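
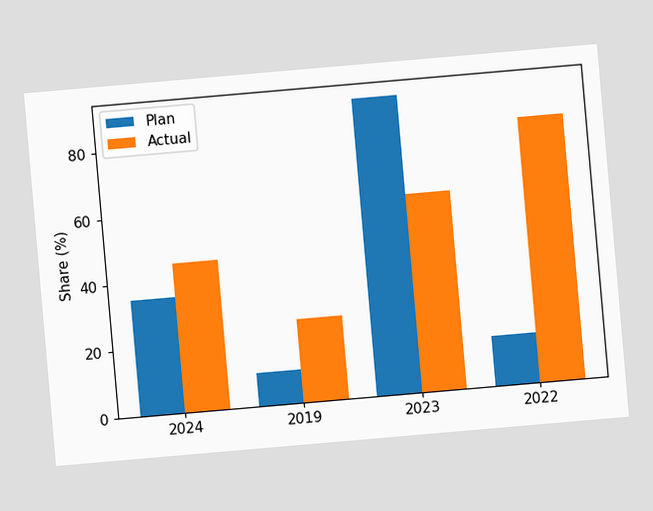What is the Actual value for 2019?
The chart is tilted about 5° counter-clockwise. The Actual bar at 2019 reaches 25% on the y-axis.

25%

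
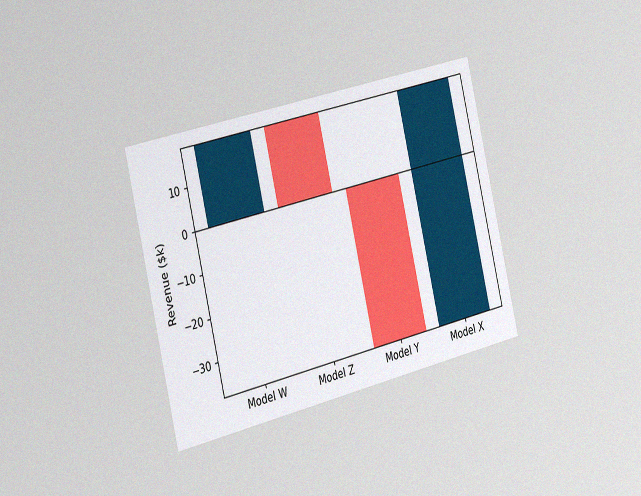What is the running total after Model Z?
$0k

The chart is tilted about 14° counter-clockwise and viewed slightly from the left, with some photo noise. After Model Z the running total reaches $0k.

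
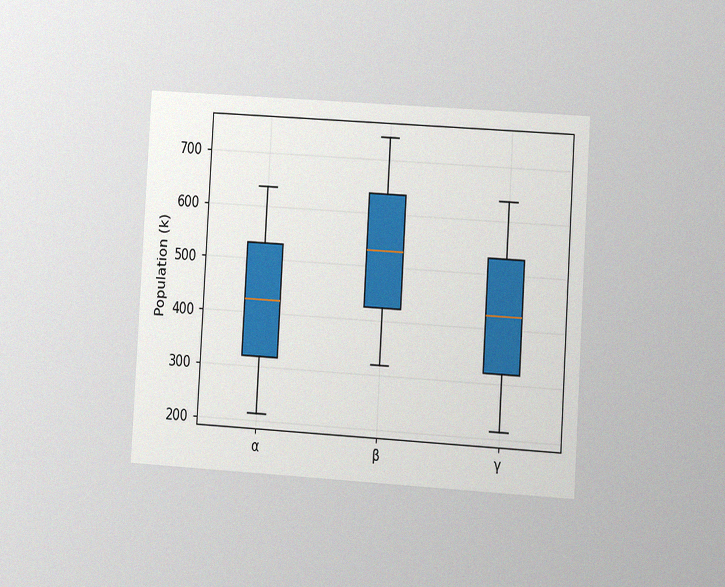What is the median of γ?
The chart is tilted about 3° clockwise and viewed at a slight angle, with some photo noise. The median line in the γ box sits at 424k.

424k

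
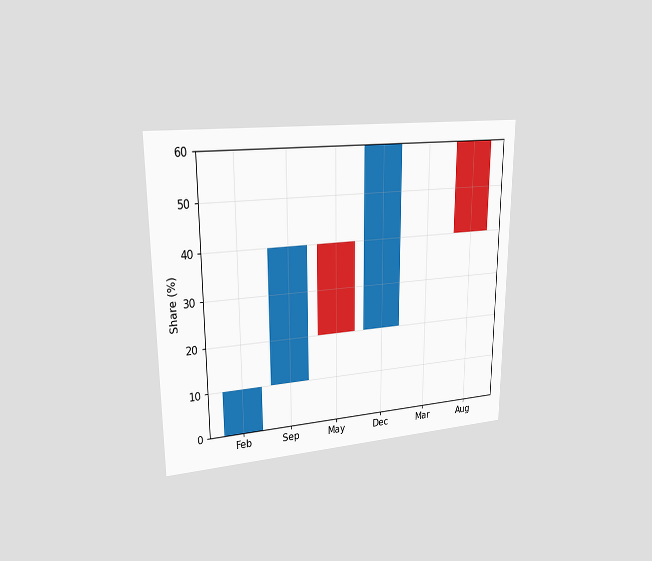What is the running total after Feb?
The chart is viewed at a slight angle. After Feb the running total reaches 10%.

10%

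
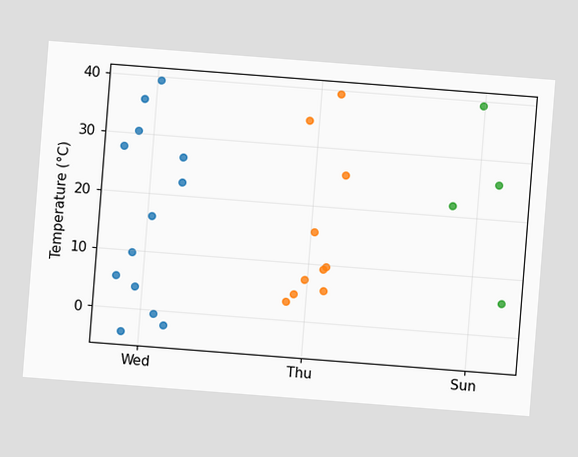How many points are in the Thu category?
The chart is tilted about 4° clockwise. Counting the markers in the Thu column gives 10.

10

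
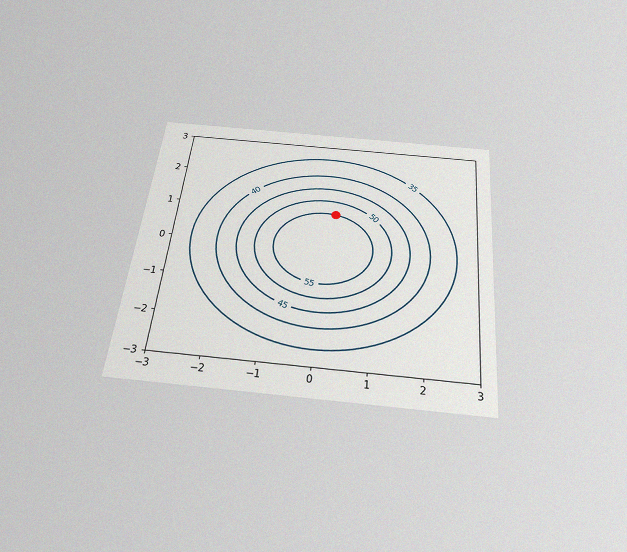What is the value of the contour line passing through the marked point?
The chart is tilted about 6° clockwise and viewed slightly from below, with some photo noise. The marked point sits on the contour labelled 55.

55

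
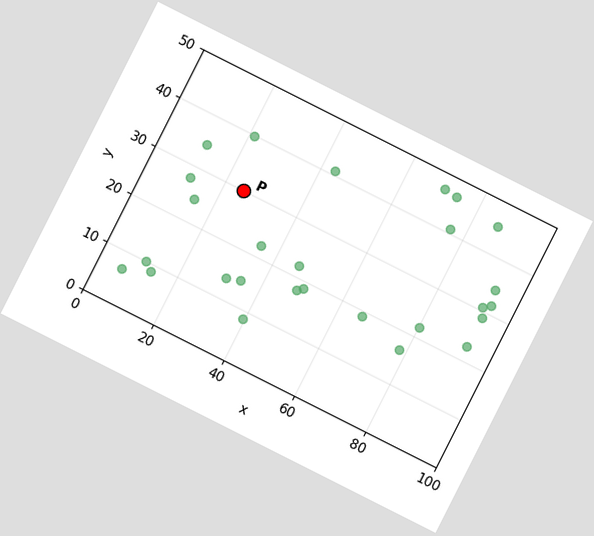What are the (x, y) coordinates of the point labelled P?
The chart is tilted about 27° clockwise. Following the gridlines from P to each axis, P sits at (25, 30).

(25, 30)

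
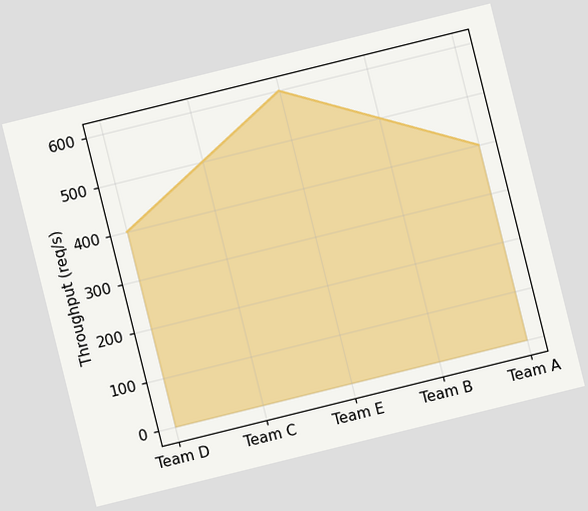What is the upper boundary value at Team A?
400req/s

The chart is tilted about 14° counter-clockwise. At Team A the upper boundary is at 400req/s.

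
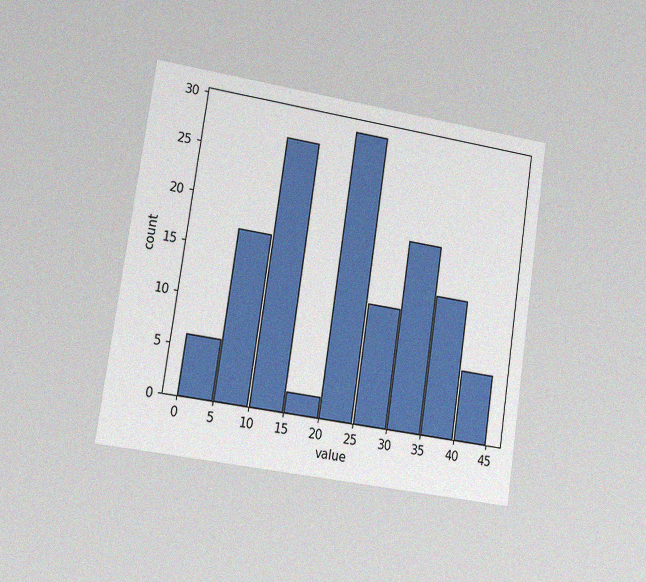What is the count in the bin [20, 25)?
The chart is tilted about 8° clockwise and viewed slightly from the left, with some photo noise. The [20, 25) bin has height 29.

29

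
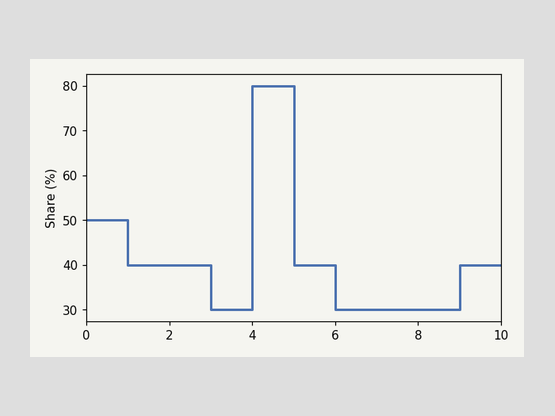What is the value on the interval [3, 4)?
On [3, 4) the step sits at 30%.

30%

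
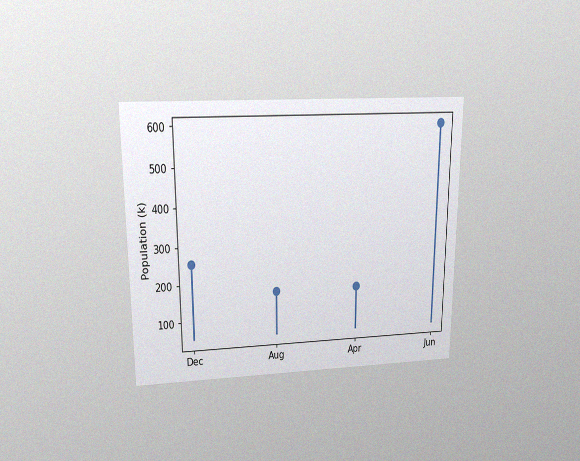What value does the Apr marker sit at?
170k

The chart is viewed slightly from above, with some photo noise. The Apr marker sits at 170k.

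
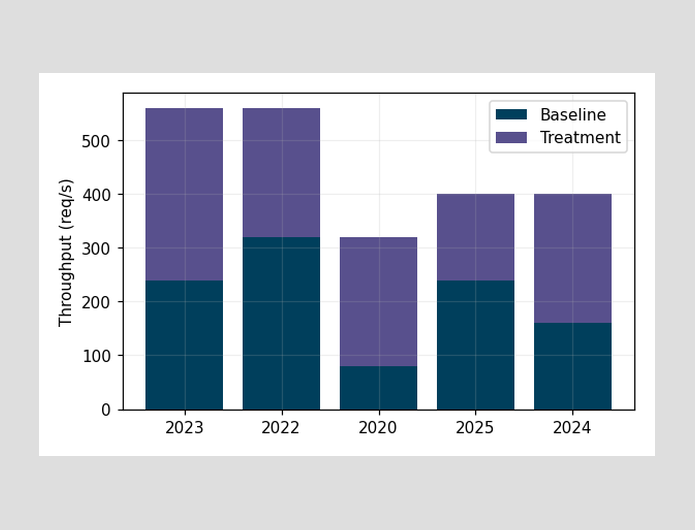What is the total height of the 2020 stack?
The 2020 stack's top reaches 320req/s on the y-axis.

320req/s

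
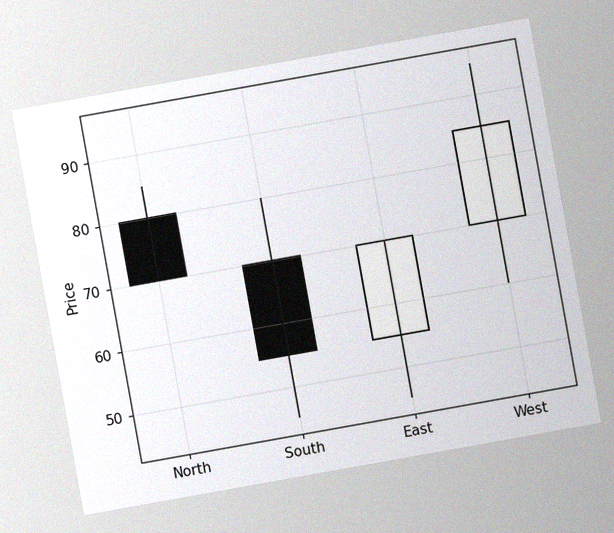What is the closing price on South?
55

The chart is tilted about 10° counter-clockwise, with some photo noise. The South candle closes at 55.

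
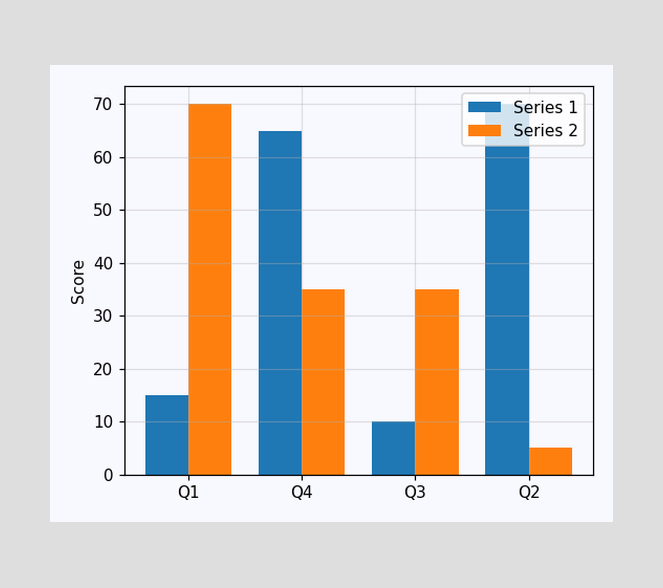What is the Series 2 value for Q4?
The Series 2 bar at Q4 reaches 35 on the y-axis.

35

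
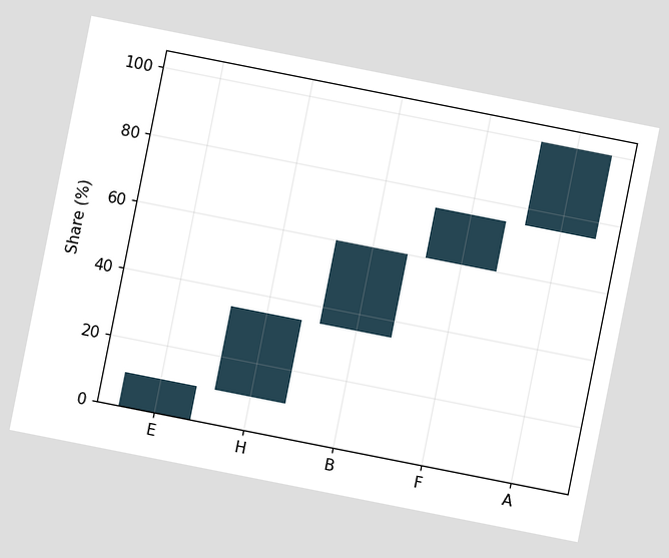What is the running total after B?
60%

The chart is tilted about 11° clockwise. After B the running total reaches 60%.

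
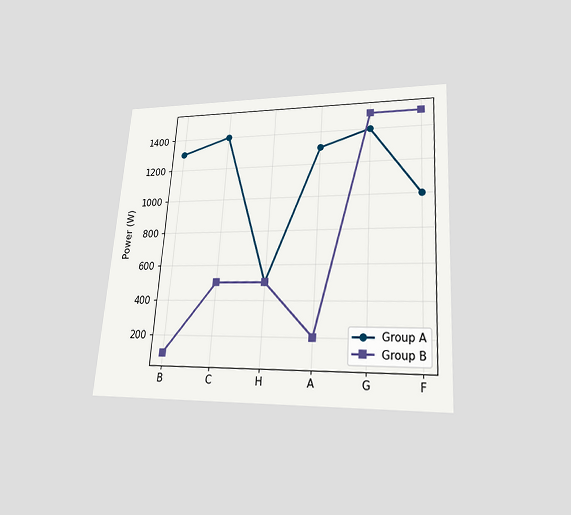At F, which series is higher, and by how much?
Group B, by 500W

The chart is tilted about 4° clockwise and viewed slightly from below. At F, Group B sits above the other line by 500W.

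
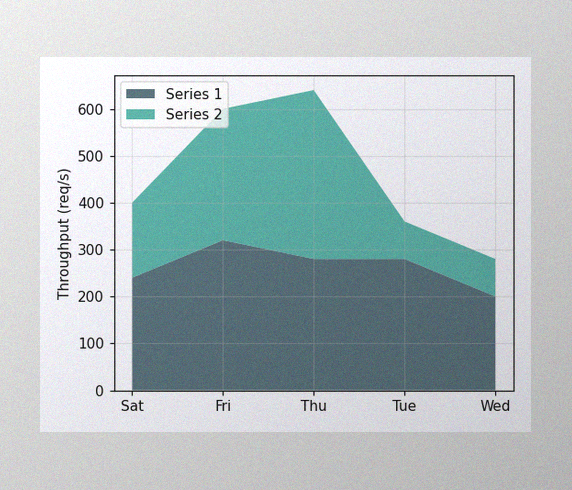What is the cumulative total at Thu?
The image has some photo noise and uneven lighting. The stacked total at Thu reaches 640req/s.

640req/s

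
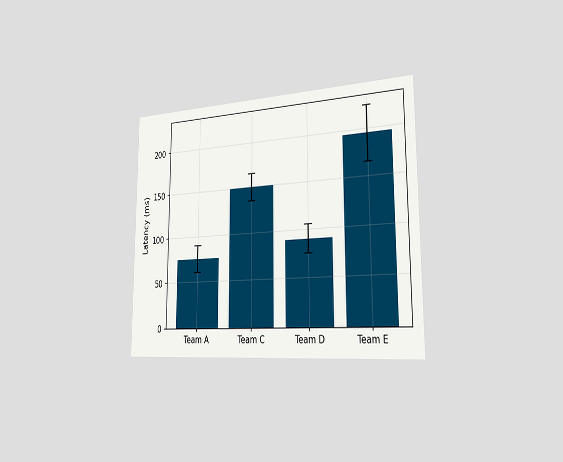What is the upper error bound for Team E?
225ms

The chart is viewed slightly from the right. The Team E bar's upper whisker reaches 225ms.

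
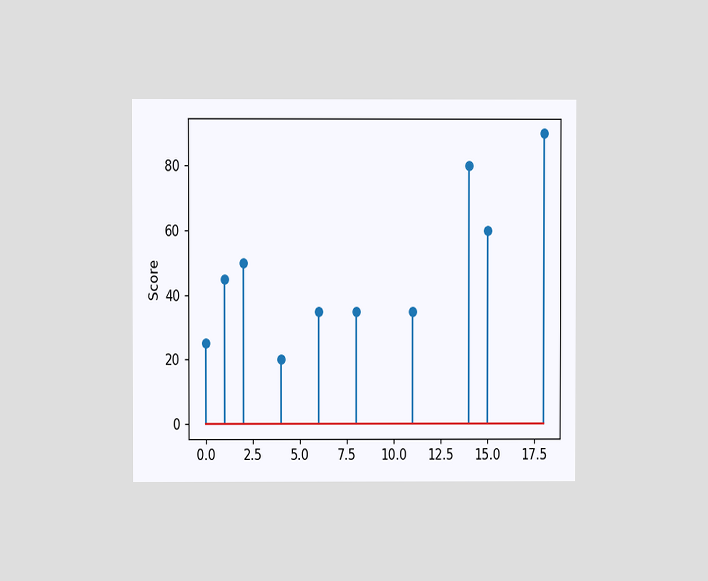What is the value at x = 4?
20

The chart is viewed at a slight angle. The stem at x=4 reaches 20.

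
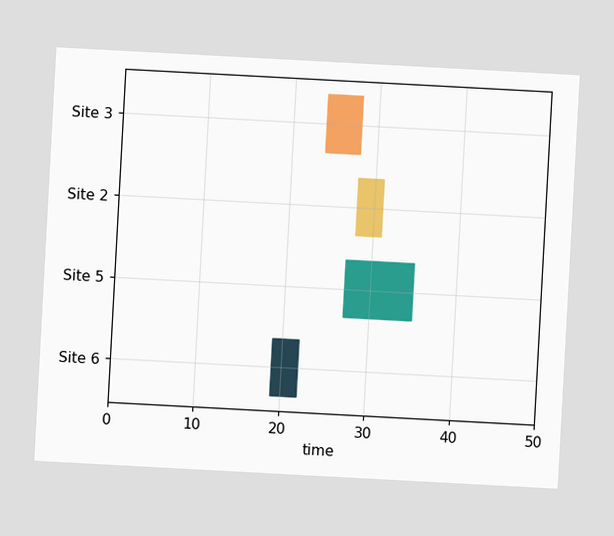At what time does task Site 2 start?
The chart is tilted about 3° clockwise. The Site 2 bar begins at t=28.

28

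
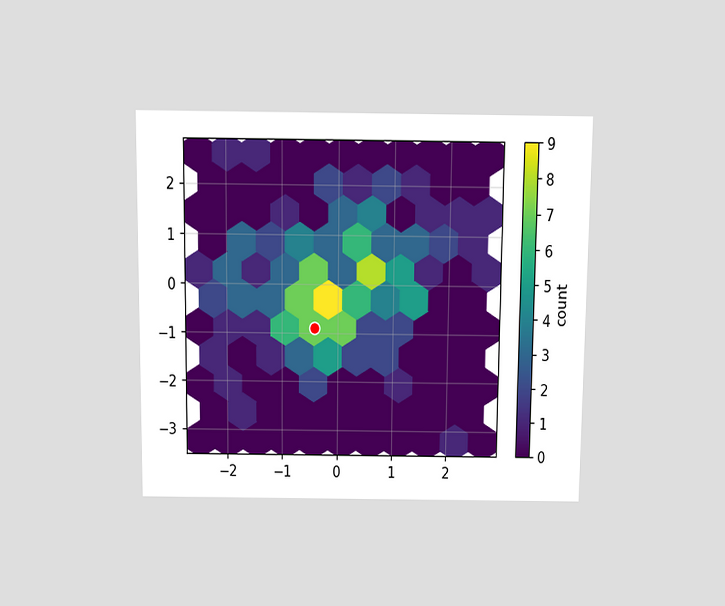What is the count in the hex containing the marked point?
7

The chart is viewed slightly from above. The marked hex reads 7 on the colorbar.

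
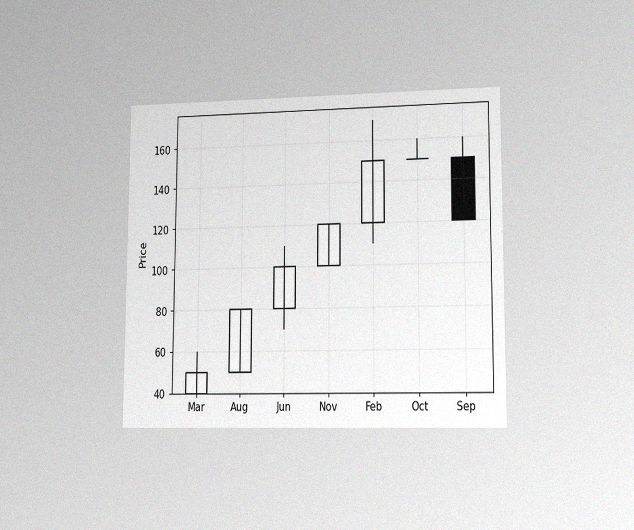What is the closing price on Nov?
120

The chart is viewed at a slight angle, with some photo noise. The Nov candle closes at 120.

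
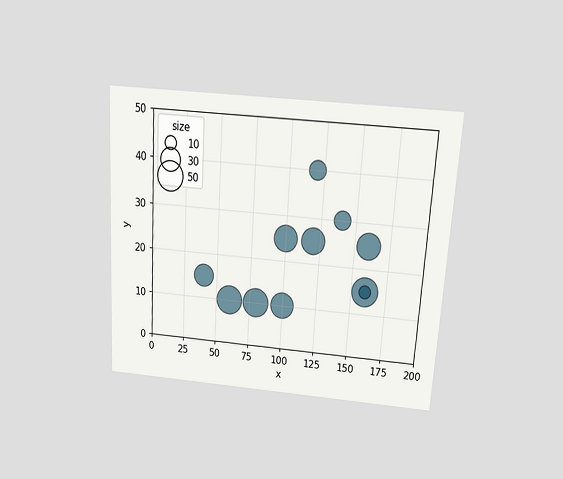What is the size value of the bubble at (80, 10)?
The chart is tilted about 3° clockwise and viewed slightly from above. Matching the bubble at (80, 10) against the size legend gives 50.

50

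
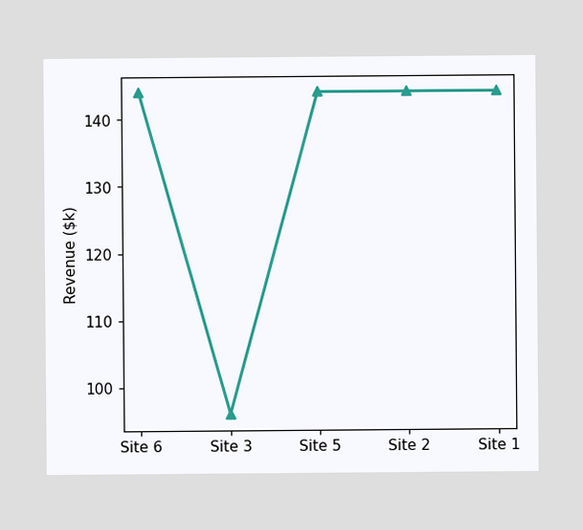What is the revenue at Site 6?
$144k

At Site 6, the line is at $144k.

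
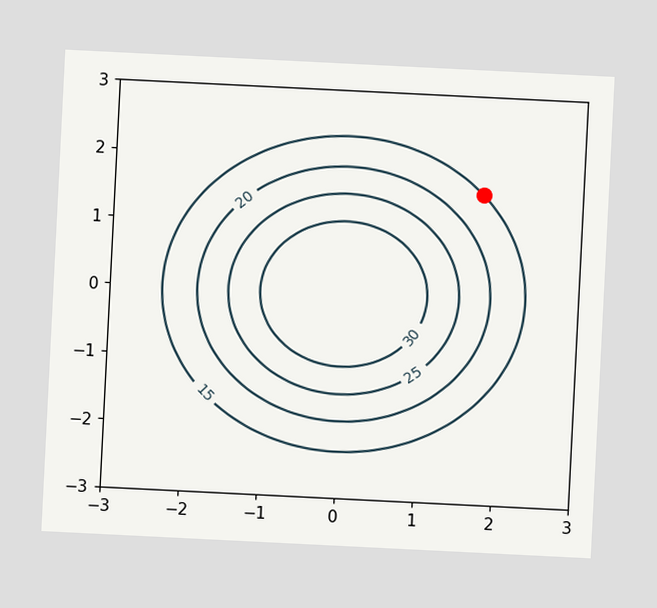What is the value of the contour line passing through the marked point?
15

The chart is tilted about 3° clockwise. The marked point sits on the contour labelled 15.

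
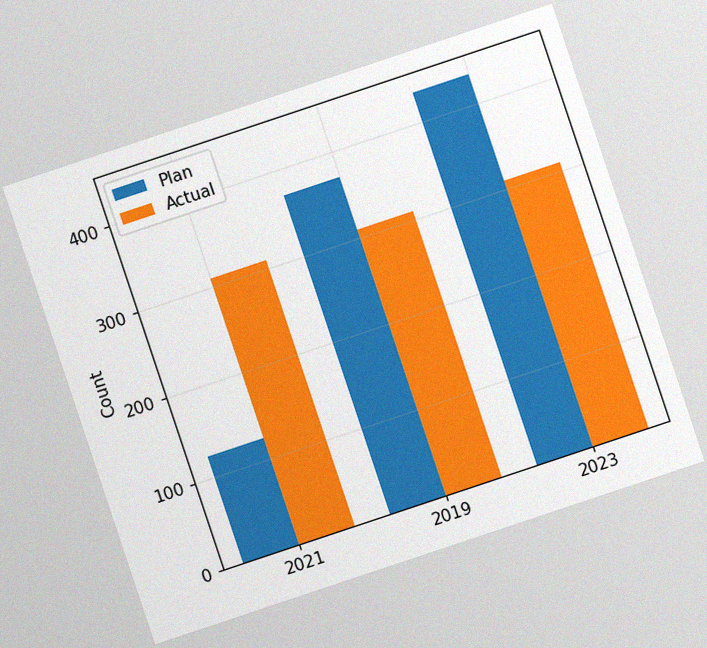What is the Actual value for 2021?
310

The chart is tilted about 18° counter-clockwise, with some photo noise. The Actual bar at 2021 reaches 310 on the y-axis.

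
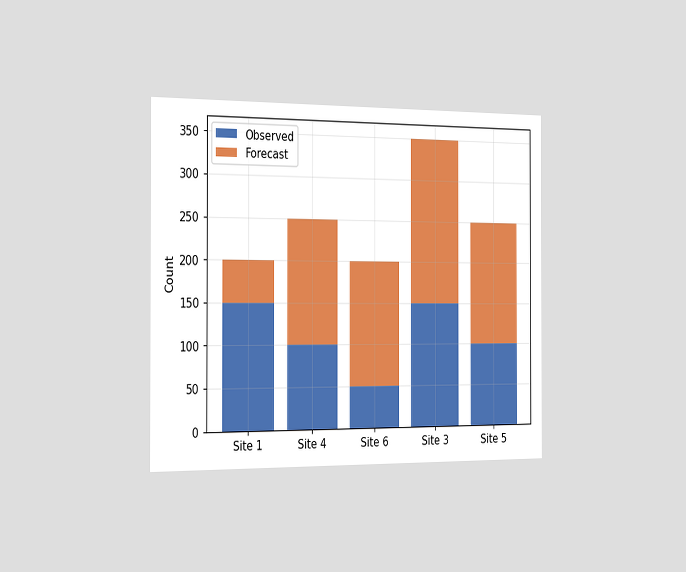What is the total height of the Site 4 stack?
The chart is viewed slightly from the left. The Site 4 stack's top reaches 250 on the y-axis.

250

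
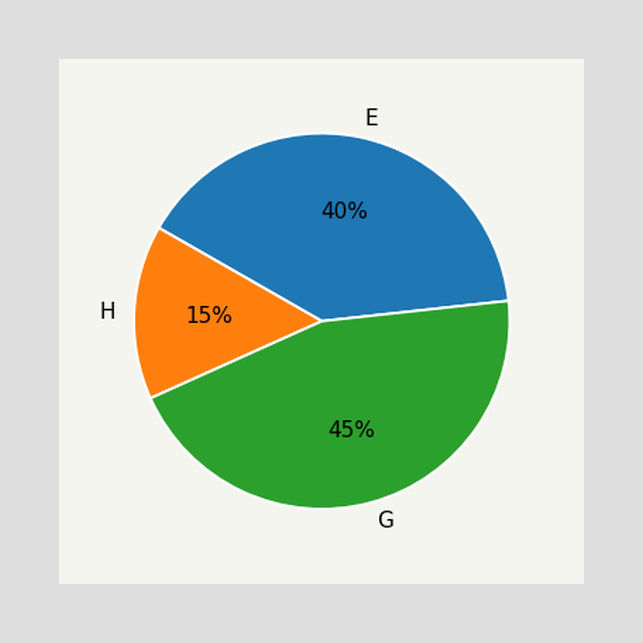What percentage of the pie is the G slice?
45%

The G slice takes up 45% of the pie.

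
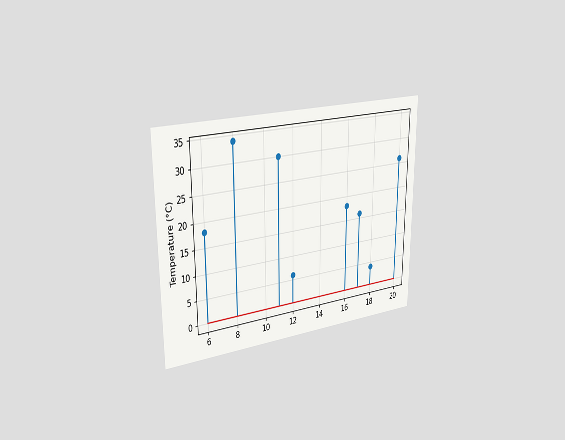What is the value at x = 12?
The chart is viewed slightly from the left. The stem at x=12 reaches 6°C.

6°C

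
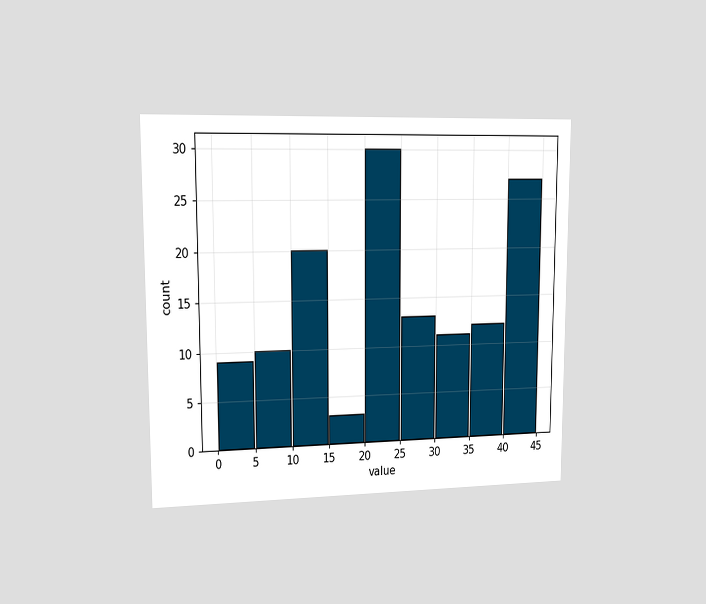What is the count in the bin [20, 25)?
30

The chart is viewed slightly from the left. The [20, 25) bin has height 30.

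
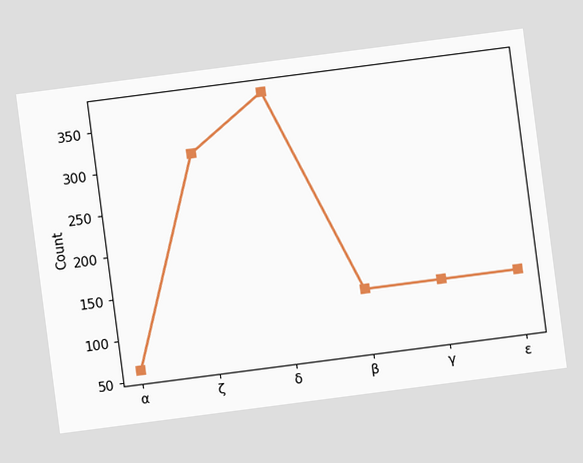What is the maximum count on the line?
The chart is tilted about 7° counter-clockwise. The highest point is at δ, and reading across to the y-axis gives 372.

372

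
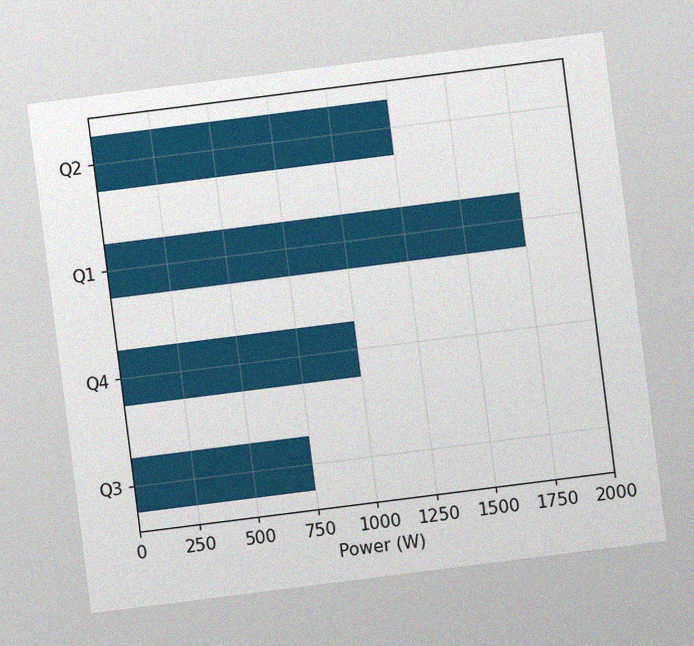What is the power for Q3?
The chart is tilted about 7° counter-clockwise, with some photo noise. Reading along the chart's x-axis, the Q3 bar reaches 750W.

750W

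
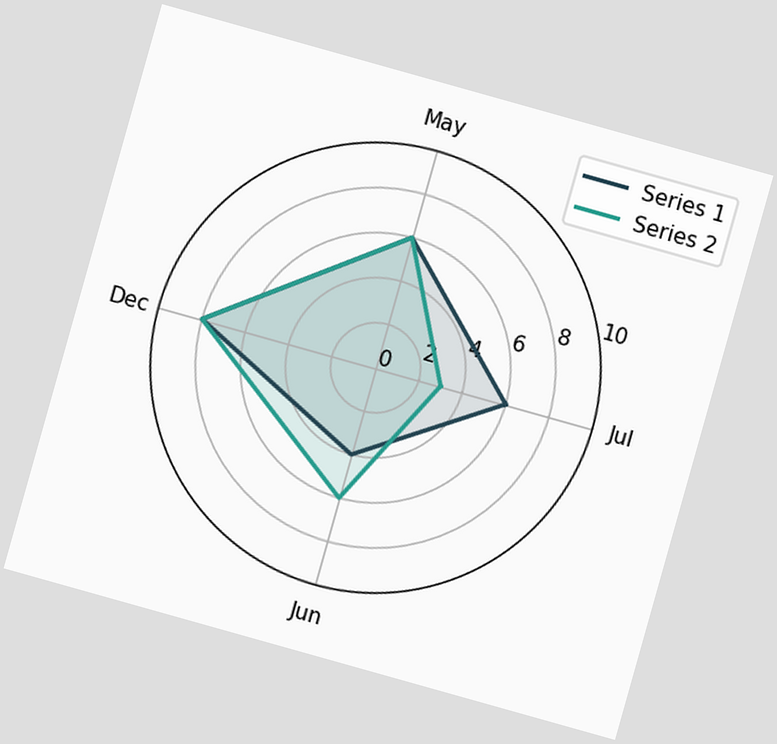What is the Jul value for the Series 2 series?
The chart is tilted about 16° clockwise. On the Jul axis, Series 2 reaches 3.

3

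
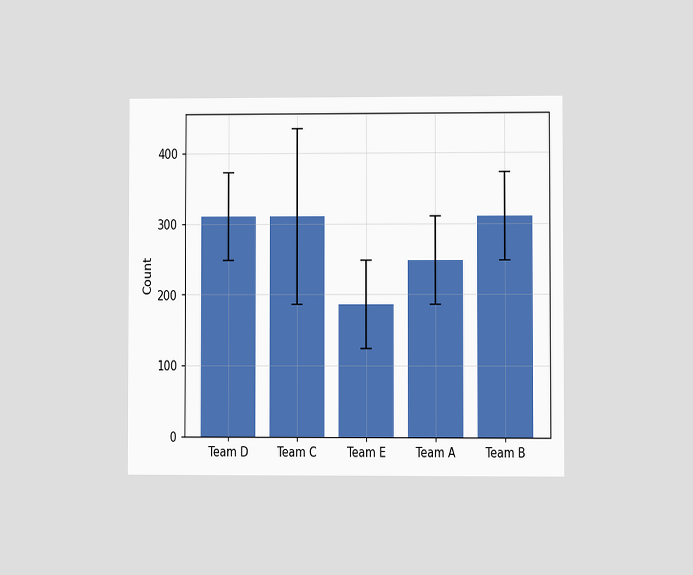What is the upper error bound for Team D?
372

The chart is viewed at a slight angle. The Team D bar's upper whisker reaches 372.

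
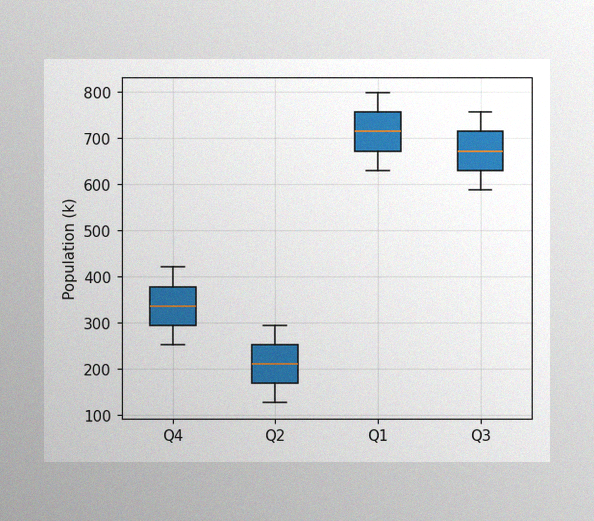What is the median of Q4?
The image has some photo noise and uneven lighting. The median line in the Q4 box sits at 336k.

336k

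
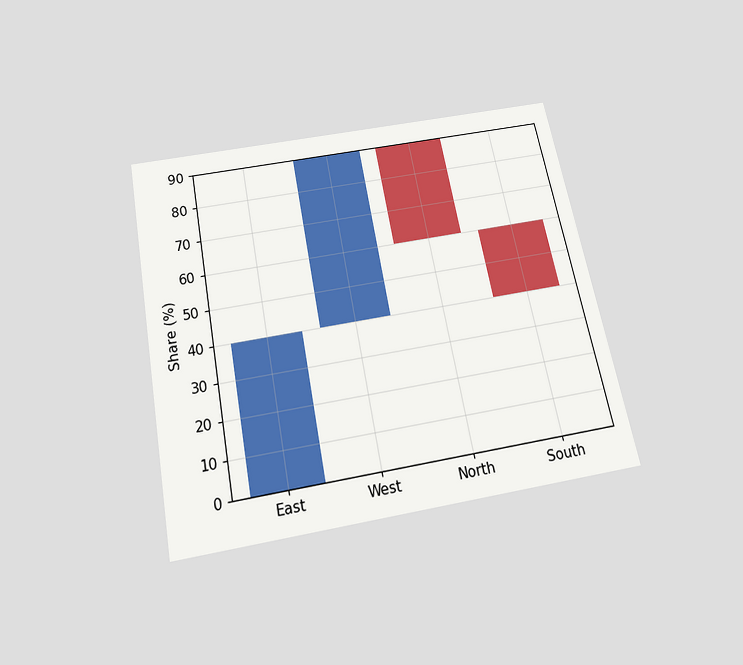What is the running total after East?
The chart is tilted about 11° counter-clockwise and viewed slightly from below. After East the running total reaches 40%.

40%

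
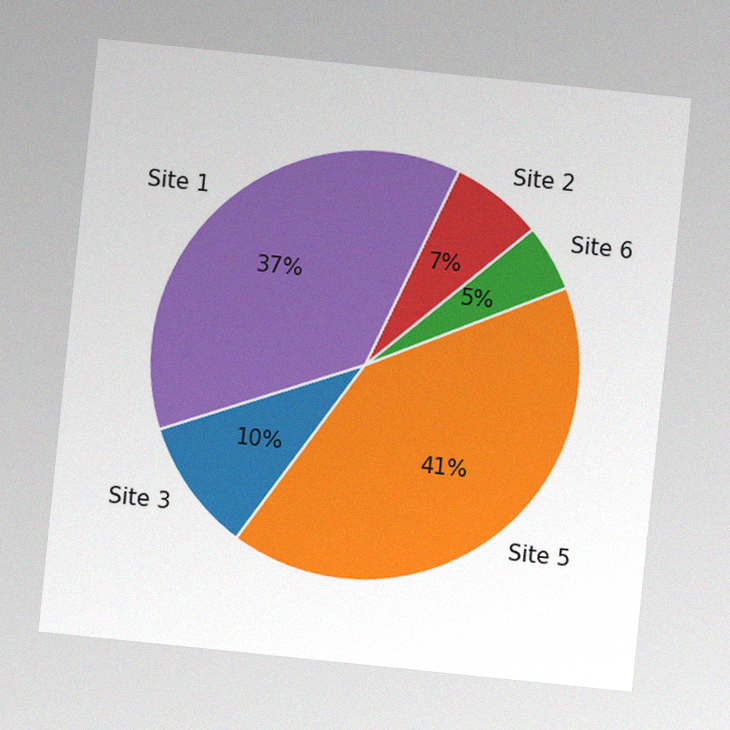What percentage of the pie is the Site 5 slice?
The chart is tilted about 6° clockwise, with some photo noise. The Site 5 slice takes up 41% of the pie.

41%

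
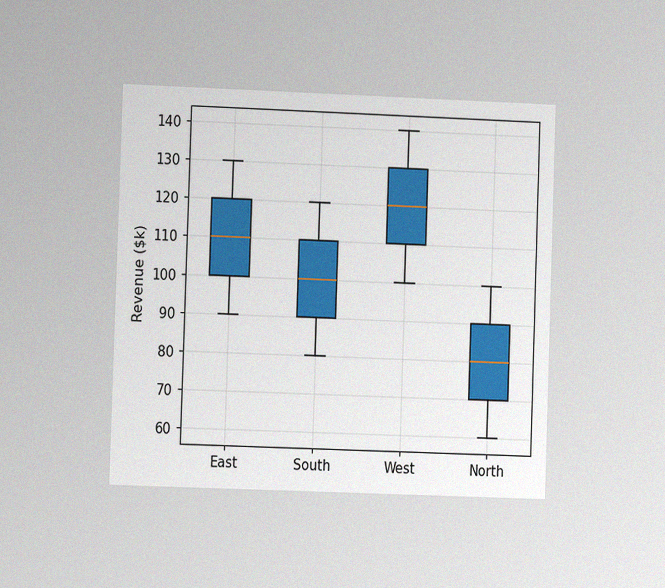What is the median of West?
$120k

The chart is tilted about 2° clockwise and viewed at a slight angle, with some photo noise. The median line in the West box sits at $120k.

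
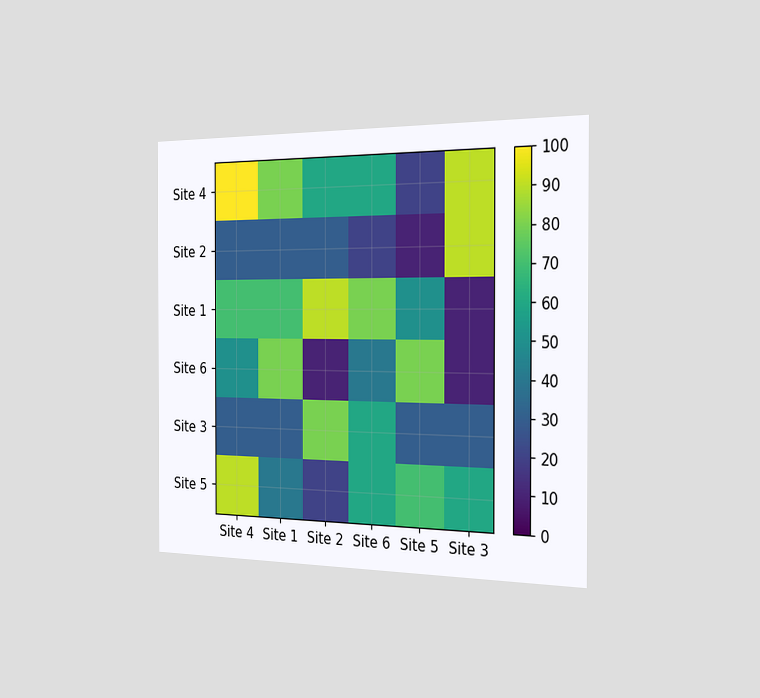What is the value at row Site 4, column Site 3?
The chart is viewed slightly from the right. Matching cell (Site 4, Site 3) against the colorbar gives 90.

90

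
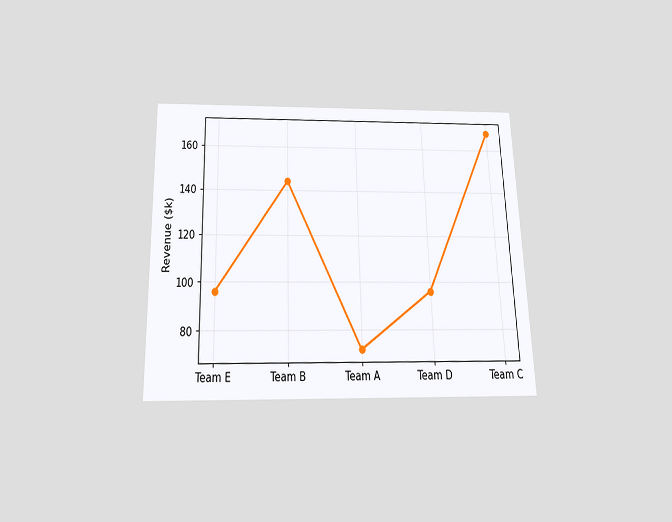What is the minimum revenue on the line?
$72k

The chart is viewed slightly from below. The lowest point is at Team A, and reading across to the y-axis gives $72k.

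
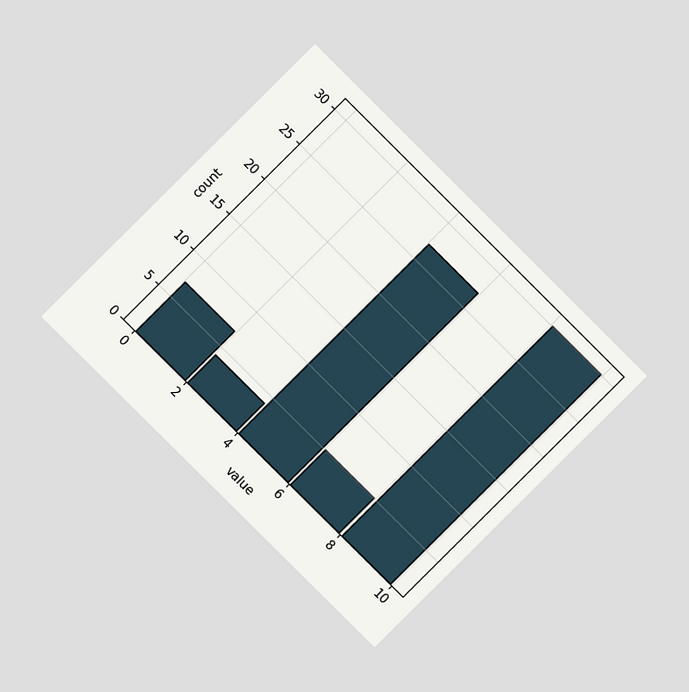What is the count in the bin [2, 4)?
The chart is tilted about 45° clockwise and viewed at a slight angle. The [2, 4) bin has height 4.

4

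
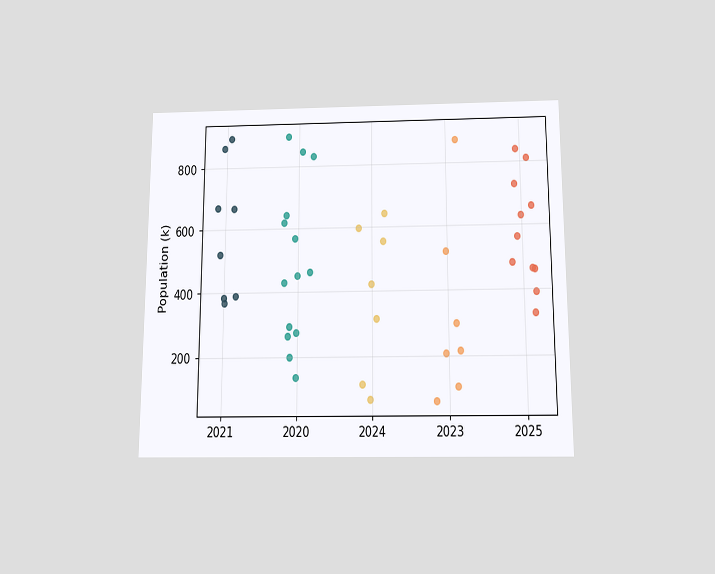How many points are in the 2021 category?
8

The chart is viewed slightly from below. Counting the markers in the 2021 column gives 8.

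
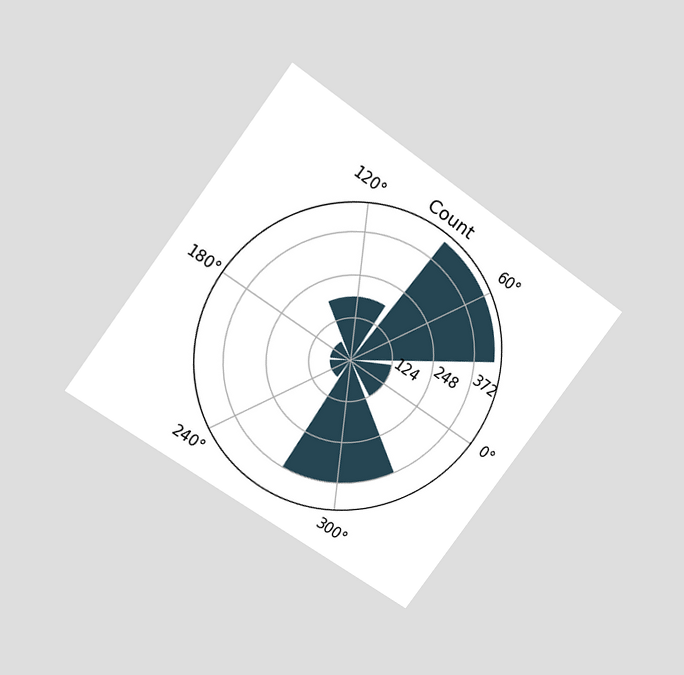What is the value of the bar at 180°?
62

The chart is tilted about 36° clockwise and viewed slightly from above. The bar at 180° reaches 62 on the radial axis.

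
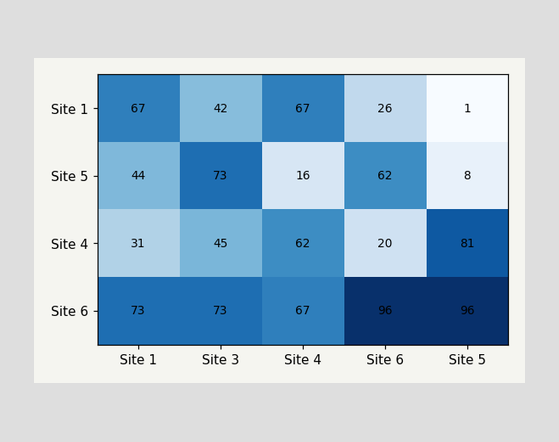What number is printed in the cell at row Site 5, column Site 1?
The (Site 5, Site 1) cell reads 44.

44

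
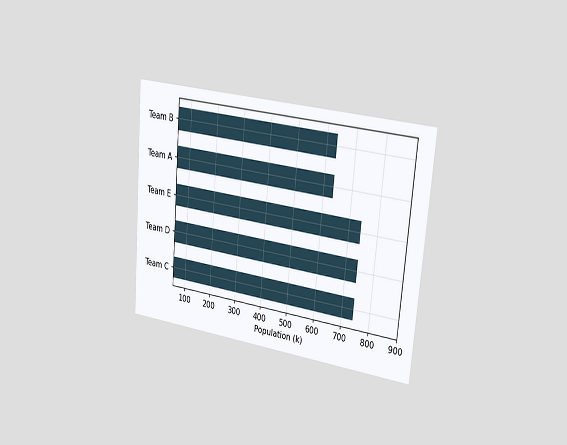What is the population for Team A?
636k

The chart is tilted about 5° clockwise and viewed slightly from the right. Reading along the chart's x-axis, the Team A bar reaches 636k.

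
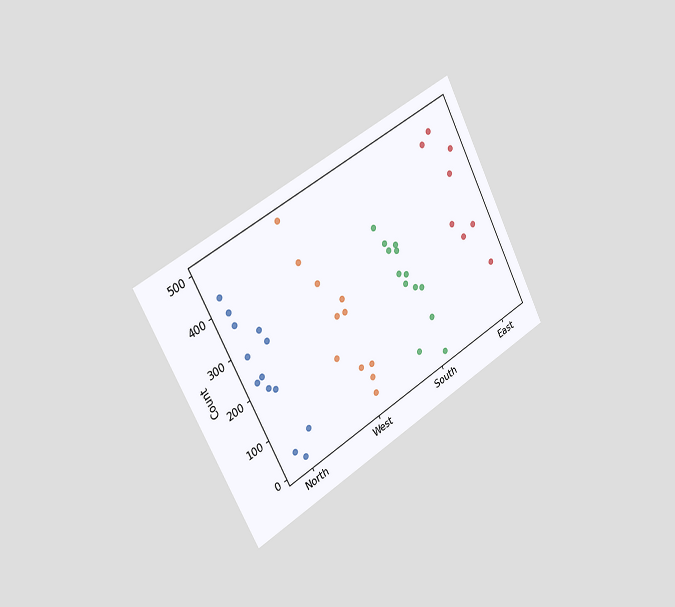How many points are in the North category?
13

The chart is tilted about 28° counter-clockwise and viewed slightly from the left. Counting the markers in the North column gives 13.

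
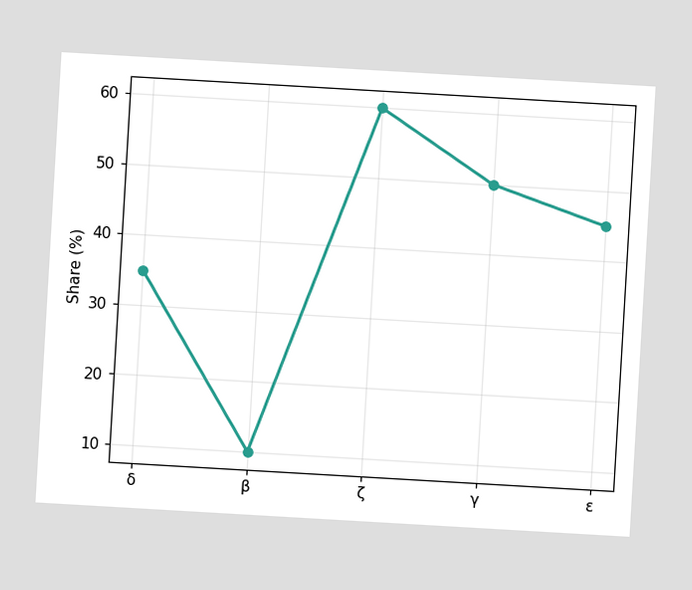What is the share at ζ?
60%

The chart is tilted about 3° clockwise. At ζ, the line is at 60%.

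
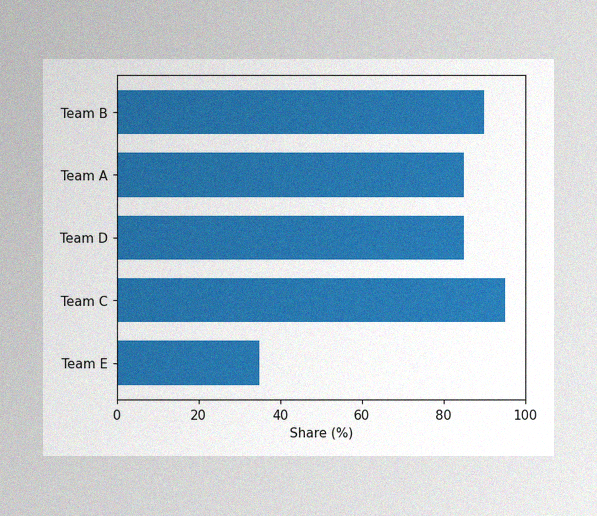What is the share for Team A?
85%

The image has some photo noise and uneven lighting. Reading along the chart's x-axis, the Team A bar reaches 85%.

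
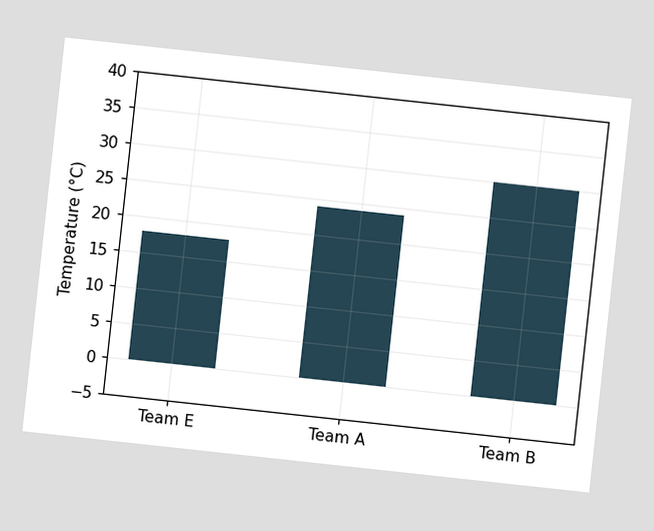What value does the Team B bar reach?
30°C

The chart is tilted about 6° clockwise. Reading along the chart's y-axis, the Team B bar reaches 30°C.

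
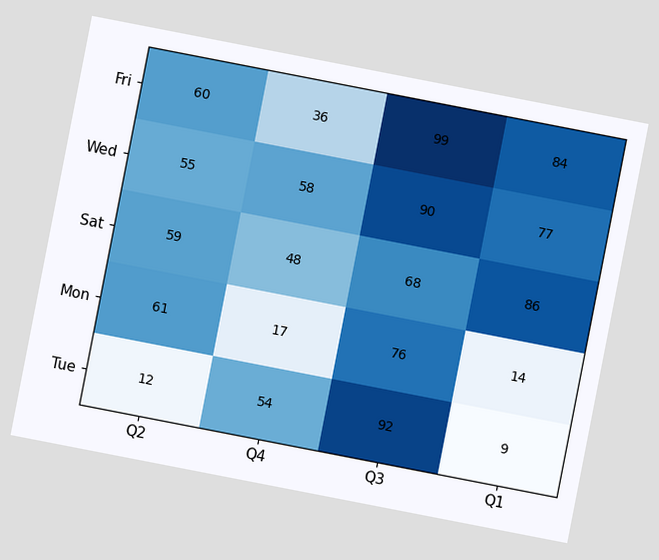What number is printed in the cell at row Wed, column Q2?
55

The chart is tilted about 11° clockwise. The (Wed, Q2) cell reads 55.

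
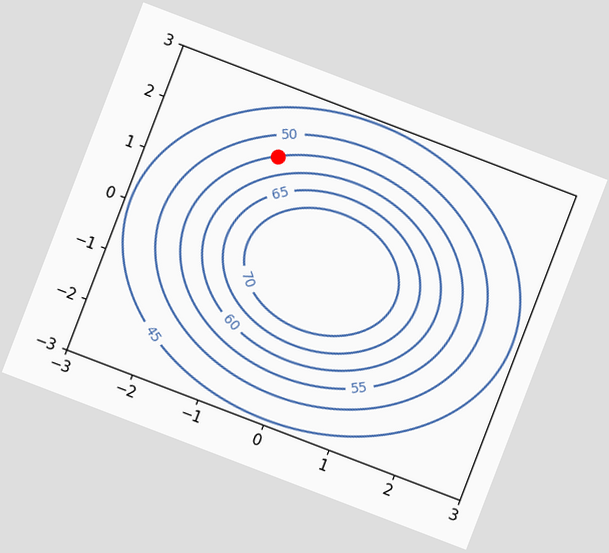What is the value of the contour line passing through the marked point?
The chart is tilted about 21° clockwise. The marked point sits on the contour labelled 55.

55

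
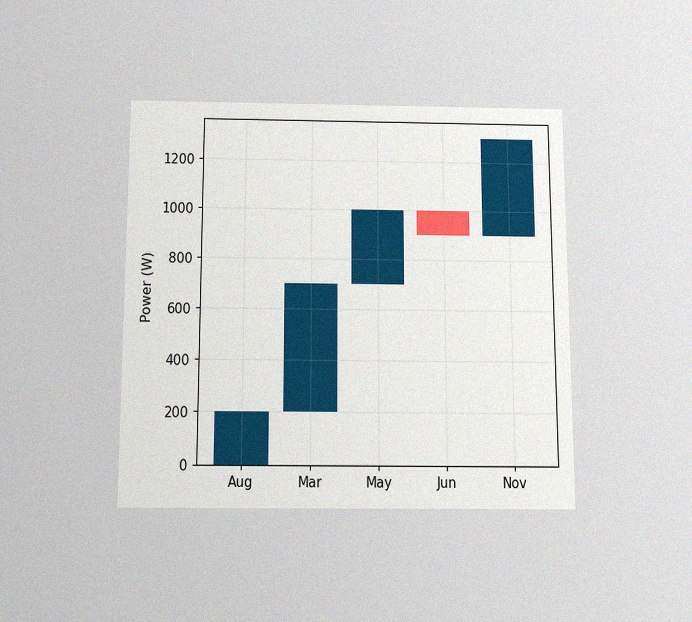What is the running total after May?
1000W

The chart is viewed slightly from below, with some photo noise. After May the running total reaches 1000W.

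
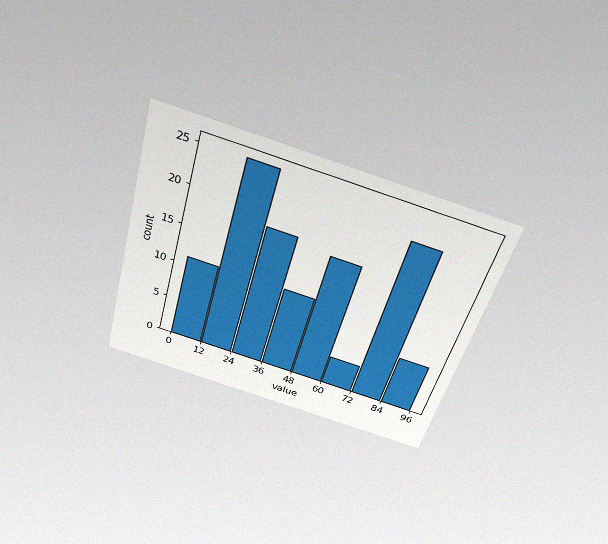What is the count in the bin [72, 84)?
The chart is tilted about 15° clockwise and viewed slightly from above, with some photo noise. The [72, 84) bin has height 22.

22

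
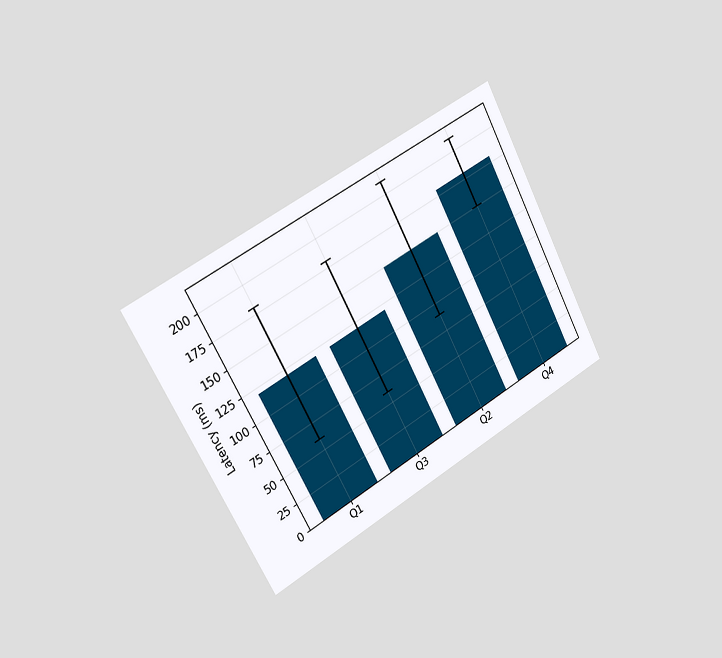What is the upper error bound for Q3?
The chart is tilted about 28° counter-clockwise and viewed slightly from the left. The Q3 bar's upper whisker reaches 180ms.

180ms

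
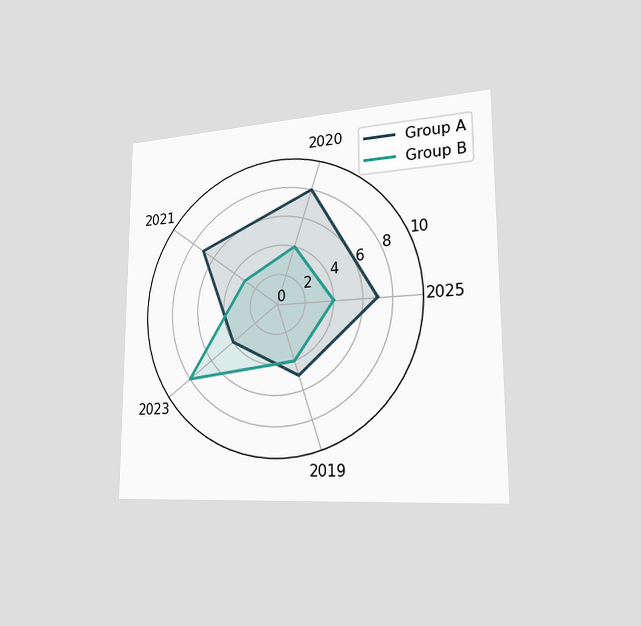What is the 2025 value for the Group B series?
4

The chart is viewed slightly from the right. On the 2025 axis, Group B reaches 4.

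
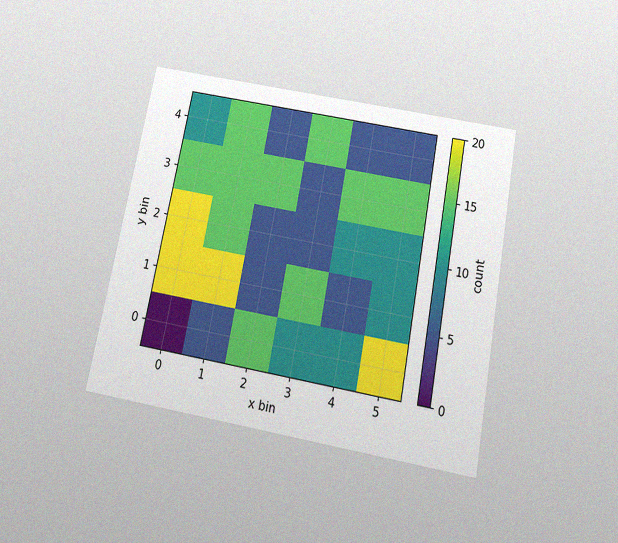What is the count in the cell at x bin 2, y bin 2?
5

The chart is tilted about 11° clockwise and viewed slightly from below, with some photo noise. Matching the cell (2, 2) against the colorbar gives 5.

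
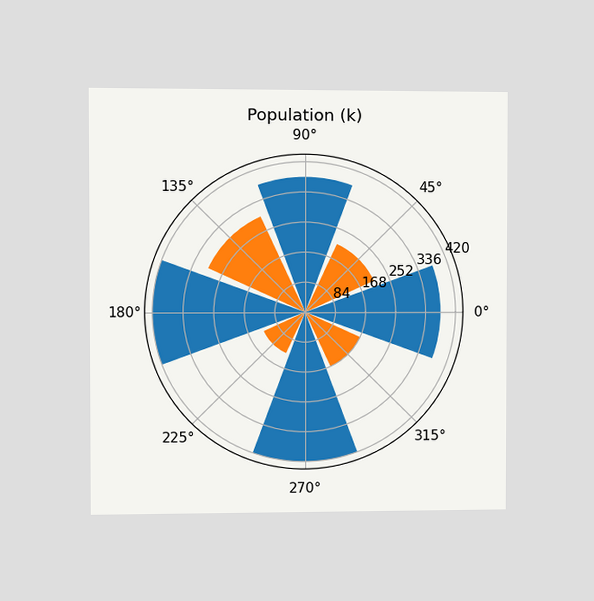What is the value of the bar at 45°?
210k

The chart is viewed at a slight angle. The bar at 45° reaches 210k on the radial axis.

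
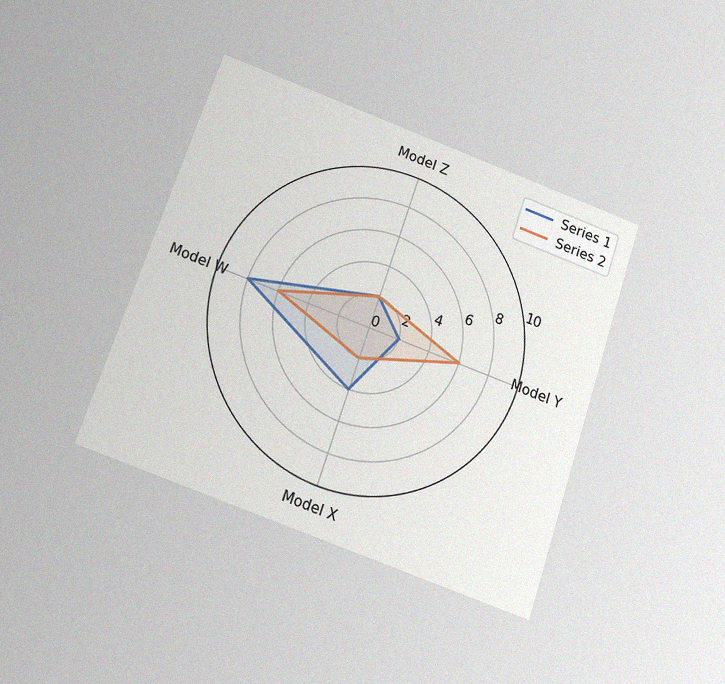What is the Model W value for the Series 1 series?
The chart is tilted about 19° clockwise and viewed slightly from below, with some photo noise. On the Model W axis, Series 1 reaches 8.

8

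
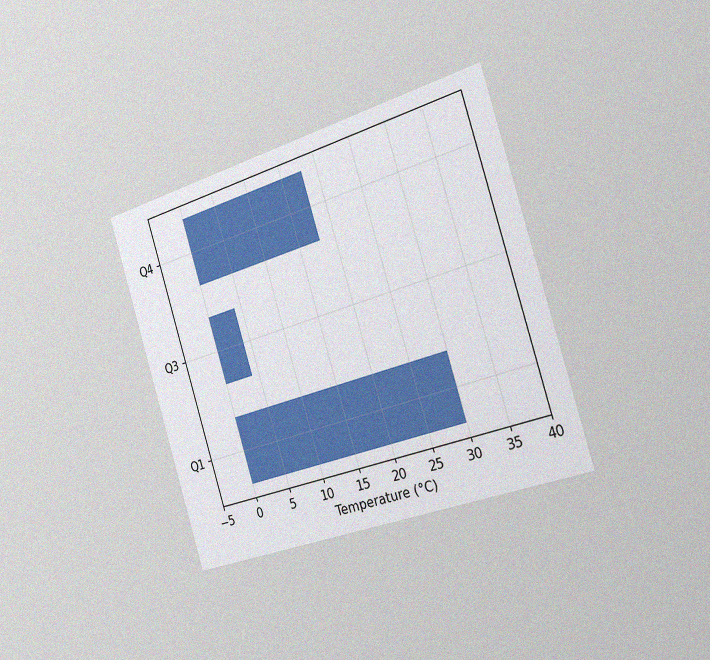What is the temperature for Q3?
The chart is tilted about 17° counter-clockwise and viewed slightly from the right, with some photo noise. Reading along the chart's x-axis, the Q3 bar reaches 4°C.

4°C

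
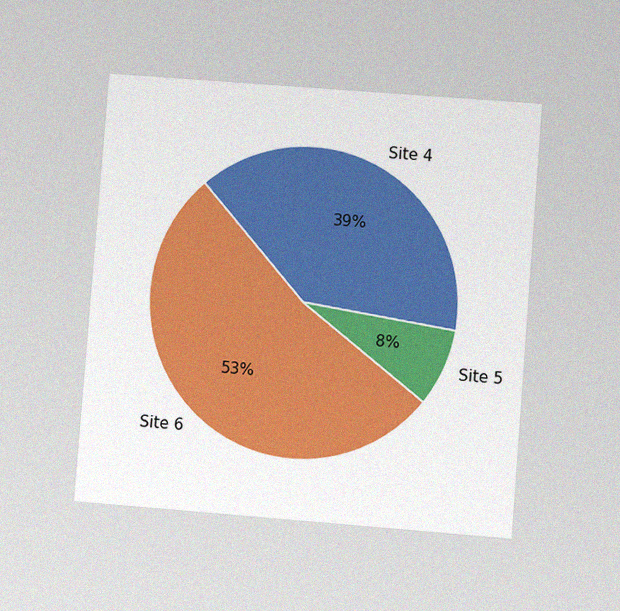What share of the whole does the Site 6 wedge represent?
53%

The chart is tilted about 4° clockwise and viewed at a slight angle, with some photo noise. The Site 6 slice takes up 53% of the pie.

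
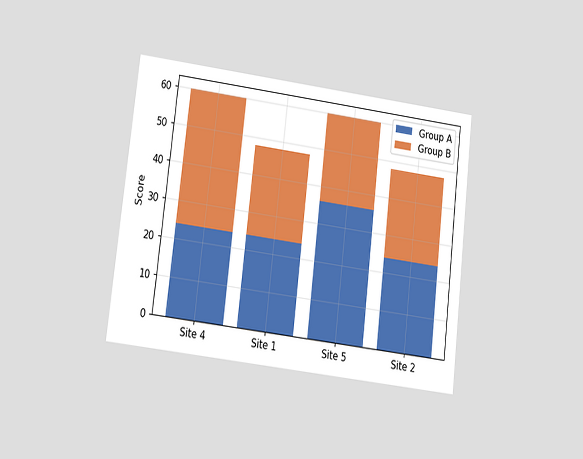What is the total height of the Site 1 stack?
The chart is tilted about 7° clockwise and viewed at a slight angle. The Site 1 stack's top reaches 48 on the y-axis.

48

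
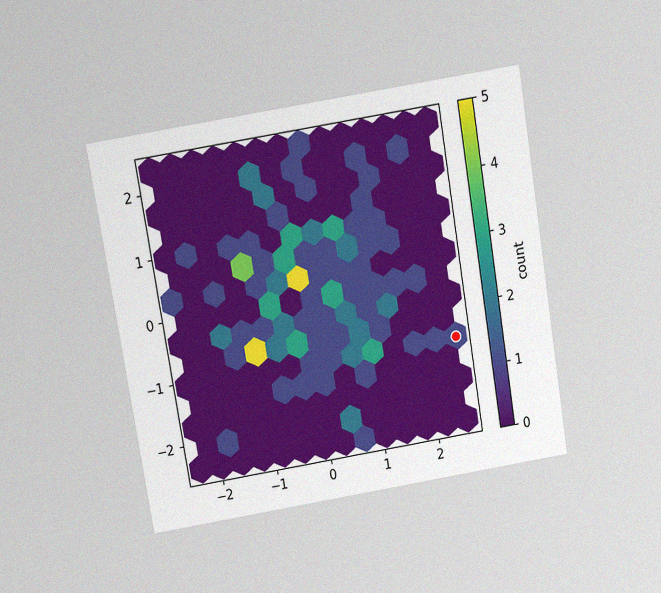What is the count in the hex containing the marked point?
1

The chart is tilted about 9° counter-clockwise and viewed slightly from above, with some photo noise. The marked hex reads 1 on the colorbar.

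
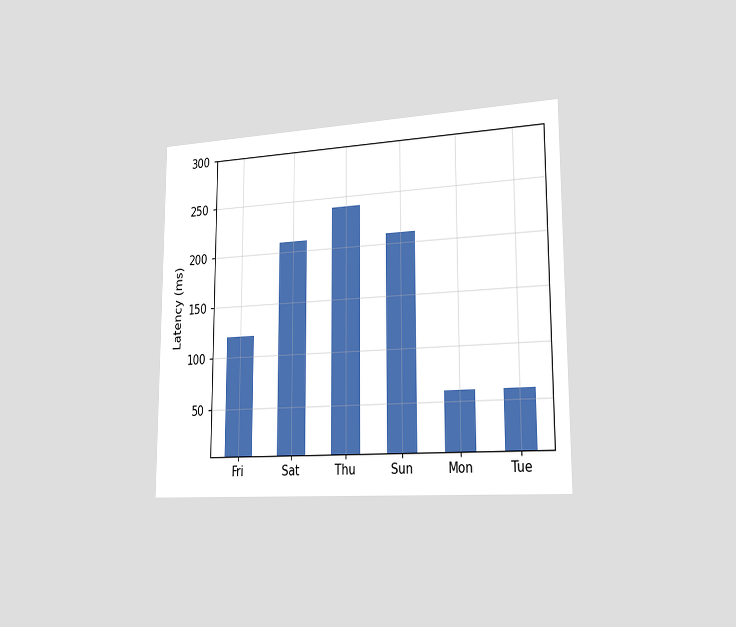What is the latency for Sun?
210ms

The chart is viewed slightly from the right. Reading along the chart's y-axis, the Sun bar reaches 210ms.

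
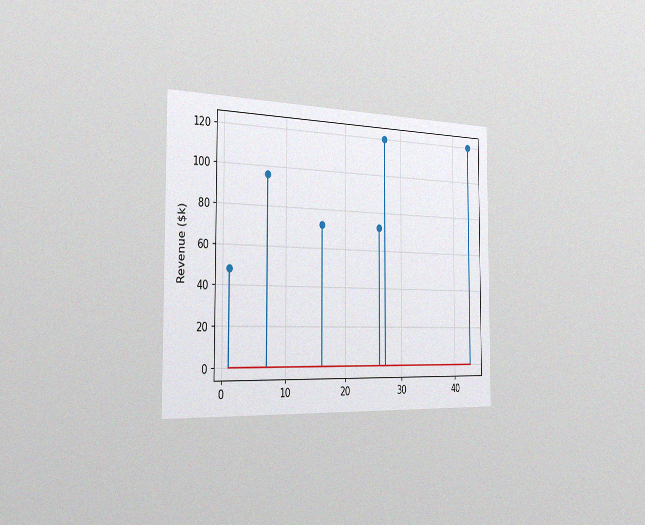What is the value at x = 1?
$48k

The chart is viewed slightly from the left, with some photo noise. The stem at x=1 reaches $48k.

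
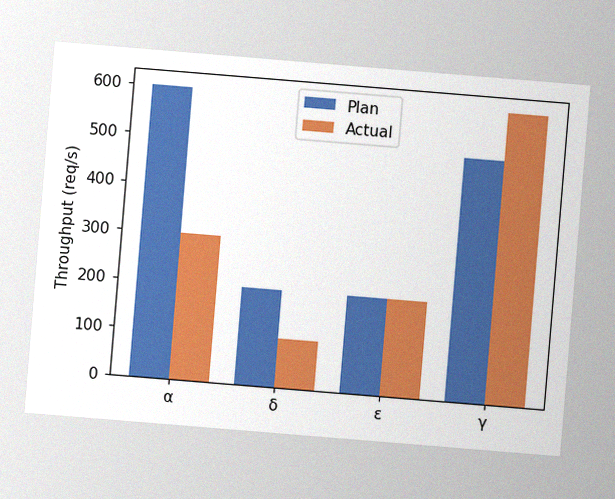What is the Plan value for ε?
The chart is tilted about 5° clockwise, with some photo noise. The Plan bar at ε reaches 200req/s on the y-axis.

200req/s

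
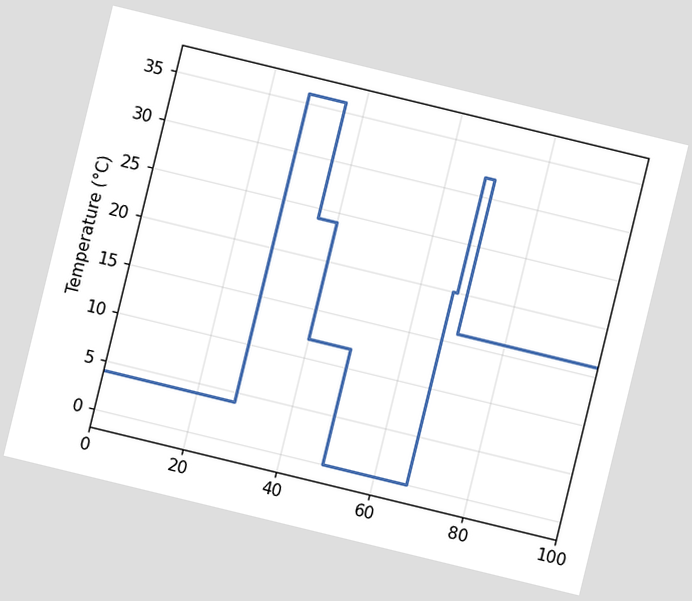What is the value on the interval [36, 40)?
The chart is tilted about 14° clockwise. On [36, 40) the step sits at 24°C.

24°C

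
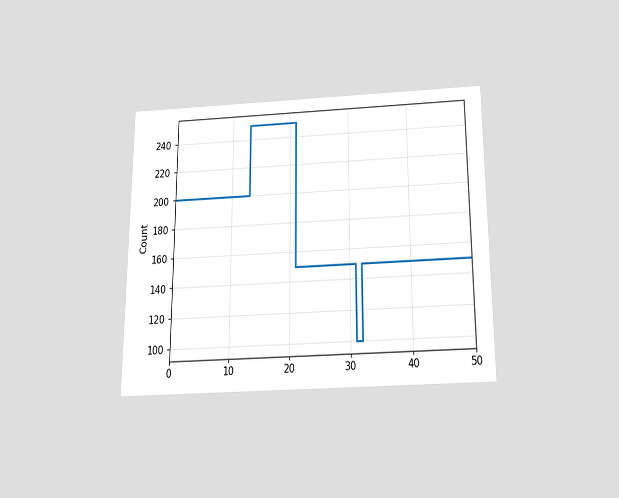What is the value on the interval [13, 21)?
250

The chart is viewed slightly from below. On [13, 21) the step sits at 250.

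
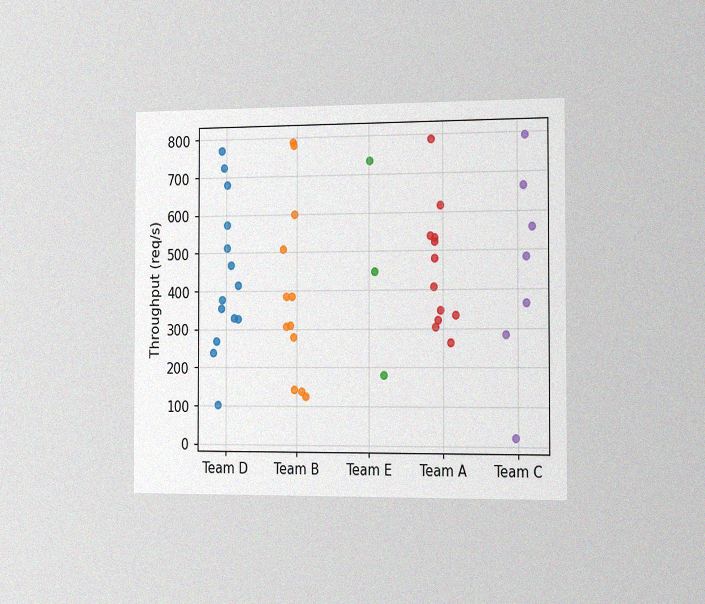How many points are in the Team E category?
3

The chart is viewed slightly from the right, with some photo noise. Counting the markers in the Team E column gives 3.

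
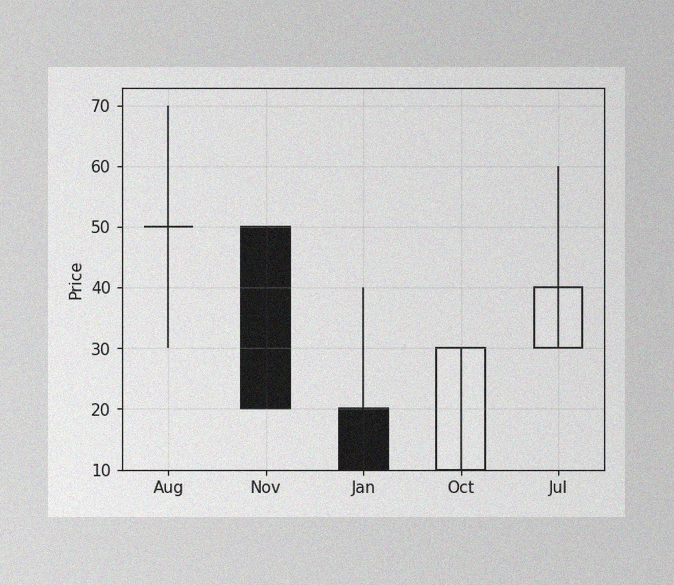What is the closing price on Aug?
50

The image has some photo noise and uneven lighting. The Aug candle closes at 50.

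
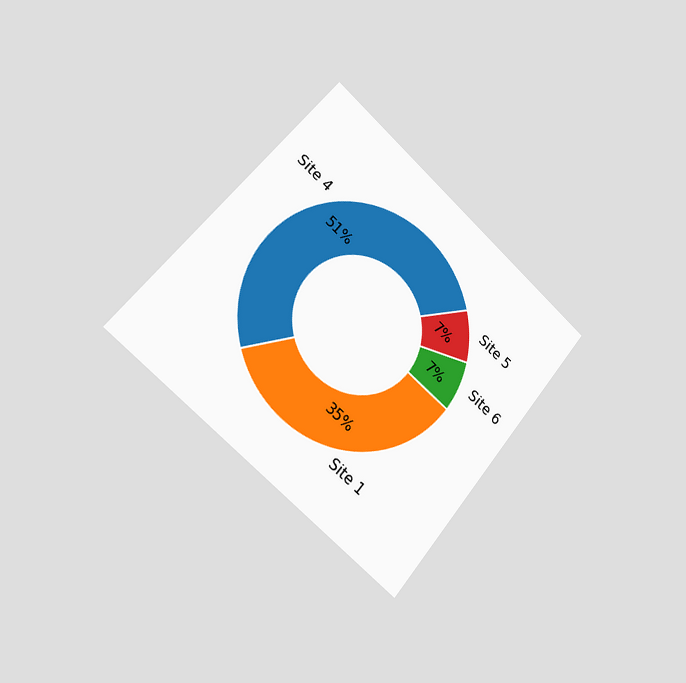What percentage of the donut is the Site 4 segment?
51%

The chart is tilted about 40° clockwise and viewed slightly from the left. The Site 4 segment takes up 51% of the ring.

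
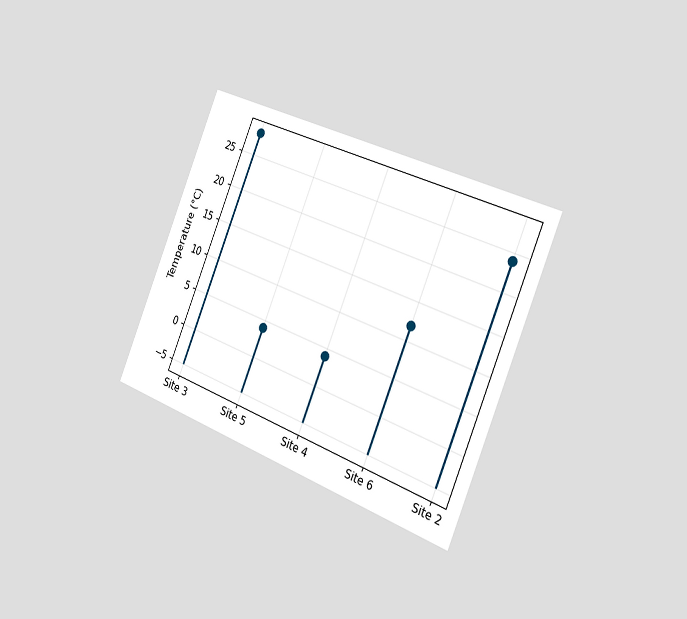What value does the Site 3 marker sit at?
28°C

The chart is tilted about 22° clockwise and viewed slightly from the right. The Site 3 marker sits at 28°C.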